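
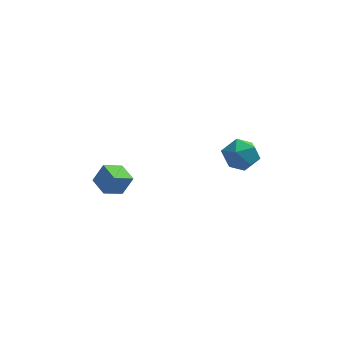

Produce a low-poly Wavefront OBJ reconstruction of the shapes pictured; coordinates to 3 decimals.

v -3.88 2.04 -2.262
v -3.304 2.175 -1.116
v -4.553 3.095 -2.049
v -3.977 3.231 -0.903
v -2.943 2.749 -2.817
v -2.367 2.885 -1.671
v -3.616 3.805 -2.604
v -3.04 3.94 -1.458
v 2.74 4.435 0.095
v 3.834 4.337 0.385
v 2.686 2.643 -0.305
v 3.78 2.545 -0.015
v 2.997 2.75 0.782
v 3.031 3.858 1.029
v 3.489 3.122 -0.949
v 3.523 4.23 -0.702
v 4.297 3.526 -0.261
v 3.993 3.296 0.809
v 2.527 3.684 -0.729
v 2.223 3.454 0.341
f 2 4 1
f 5 2 1
f 1 4 3
f 3 5 1
f 2 8 4
f 6 2 5
f 6 8 2
f 4 8 3
f 7 5 3
f 3 8 7
f 7 6 5
f 8 6 7
f 9 20 14
f 9 14 10
f 9 10 16
f 9 16 19
f 9 19 20
f 10 14 18
f 14 20 13
f 20 19 11
f 19 16 15
f 16 10 17
f 12 18 13
f 12 13 11
f 12 11 15
f 12 15 17
f 12 17 18
f 13 18 14
f 11 13 20
f 15 11 19
f 17 15 16
f 18 17 10



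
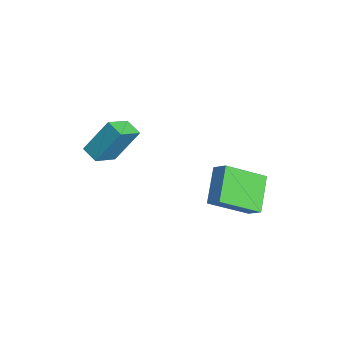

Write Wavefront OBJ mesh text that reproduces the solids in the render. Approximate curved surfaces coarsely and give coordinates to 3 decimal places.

v -4.539 -4.199 -0.679
v -4.422 -3.177 0.835
v -3.825 -3.844 -0.974
v -3.708 -2.822 0.54
v -3.832 -5.138 -0.1
v -3.715 -4.116 1.414
v -3.118 -4.783 -0.395
v -3.001 -3.761 1.119
v -0.733 -0.566 0.216
v -0.164 -0.233 0.686
v -0.863 1.157 -0.849
v -0.293 1.49 -0.379
v 0.513 -1.15 -0.881
v 1.083 -0.817 -0.411
v 0.384 0.573 -1.946
v 0.953 0.906 -1.476
f 2 4 1
f 5 2 1
f 1 4 3
f 3 5 1
f 2 8 4
f 6 2 5
f 6 8 2
f 4 8 3
f 7 5 3
f 3 8 7
f 7 6 5
f 8 6 7
f 10 12 9
f 13 10 9
f 9 12 11
f 11 13 9
f 10 16 12
f 14 10 13
f 14 16 10
f 12 16 11
f 15 13 11
f 11 16 15
f 15 14 13
f 16 14 15



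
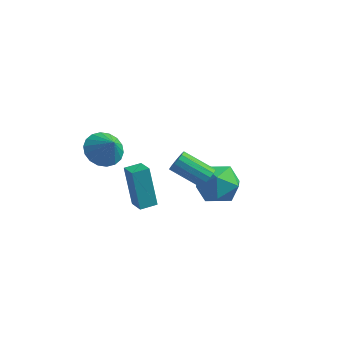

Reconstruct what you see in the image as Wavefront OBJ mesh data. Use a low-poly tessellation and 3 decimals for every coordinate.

v -2.984 -0.555 -2
v -3.56 -0.21 0.042
v -3.691 -0.009 -2.292
v -4.268 0.336 -0.25
v -2.472 0.124 -1.97
v -3.049 0.469 0.072
v -3.18 0.67 -2.262
v -3.756 1.015 -0.22
v -0.638 3.797 -1.344
v 0.132 3.085 -1.924
v -2.052 3.255 -2.556
v -1.282 2.543 -3.136
v -1.625 2.271 -2.02
v -0.752 2.606 -1.271
v -1.168 3.734 -3.209
v -0.295 4.069 -2.46
v -0.195 3.046 -3.076
v -0.478 2.142 -2.342
v -1.442 4.198 -2.138
v -1.725 3.294 -1.404
v -4.275 -1.431 2.324
v -3.582 -0.892 1.987
v -3.565 -1.749 3.276
v -3.794 -0.628 2.234
v -4.101 -0.523 2.498
v -4.443 -0.598 2.727
v -4.751 -0.838 2.877
v -4.965 -1.195 2.917
v -5.043 -1.599 2.84
v -4.968 -1.97 2.66
v -4.756 -2.233 2.414
v -4.449 -2.338 2.15
v -4.107 -2.263 1.92
v -3.799 -2.023 1.771
v -3.585 -1.666 1.731
v -3.508 -1.262 1.808
v 1.128 -2.149 2.953
v 1.364 -2.465 3.336
v -0.051 -2.607 4.09
v -0.288 -2.291 3.707
v 1.389 -2.199 3.434
v -0.026 -2.341 4.188
v 1.344 -1.919 3.403
v -0.071 -2.062 4.157
v 1.242 -1.701 3.252
v -0.174 -1.844 4.006
v 1.108 -1.603 3.02
v -0.307 -1.746 3.774
v 0.98 -1.651 2.77
v -0.435 -1.794 3.525
v 0.891 -1.833 2.57
v -0.524 -1.975 3.324
v 0.866 -2.099 2.472
v -0.549 -2.241 3.226
v 0.911 -2.378 2.503
v -0.504 -2.521 3.257
v 1.014 -2.596 2.654
v -0.402 -2.739 3.408
v 1.147 -2.694 2.886
v -0.268 -2.837 3.64
v 1.275 -2.646 3.135
v -0.14 -2.789 3.89
f 2 4 1
f 5 2 1
f 1 4 3
f 3 5 1
f 2 8 4
f 6 2 5
f 6 8 2
f 4 8 3
f 7 5 3
f 3 8 7
f 7 6 5
f 8 6 7
f 9 20 14
f 9 14 10
f 9 10 16
f 9 16 19
f 9 19 20
f 10 14 18
f 14 20 13
f 20 19 11
f 19 16 15
f 16 10 17
f 12 18 13
f 12 13 11
f 12 11 15
f 12 15 17
f 12 17 18
f 13 18 14
f 11 13 20
f 15 11 19
f 17 15 16
f 18 17 10
f 22 21 24
f 22 24 23
f 24 21 25
f 24 25 23
f 25 21 26
f 25 26 23
f 26 21 27
f 26 27 23
f 27 21 28
f 27 28 23
f 28 21 29
f 28 29 23
f 29 21 30
f 29 30 23
f 30 21 31
f 30 31 23
f 31 21 32
f 31 32 23
f 32 21 33
f 32 33 23
f 33 21 34
f 33 34 23
f 34 21 35
f 34 35 23
f 35 21 36
f 35 36 23
f 36 21 22
f 36 22 23
f 38 37 41
f 38 41 39
f 39 41 42
f 39 42 40
f 41 37 43
f 41 43 42
f 42 43 44
f 42 44 40
f 43 37 45
f 43 45 44
f 44 45 46
f 44 46 40
f 45 37 47
f 45 47 46
f 46 47 48
f 46 48 40
f 47 37 49
f 47 49 48
f 48 49 50
f 48 50 40
f 49 37 51
f 49 51 50
f 50 51 52
f 50 52 40
f 51 37 53
f 51 53 52
f 52 53 54
f 52 54 40
f 53 37 55
f 53 55 54
f 54 55 56
f 54 56 40
f 55 37 57
f 55 57 56
f 56 57 58
f 56 58 40
f 57 37 59
f 57 59 58
f 58 59 60
f 58 60 40
f 59 37 61
f 59 61 60
f 60 61 62
f 60 62 40
f 61 37 38
f 61 38 62
f 62 38 39
f 62 39 40



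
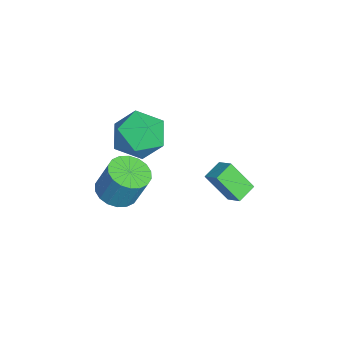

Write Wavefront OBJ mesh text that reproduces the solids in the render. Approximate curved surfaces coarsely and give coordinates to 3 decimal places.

v -0.544 -3.296 3.824
v 0.141 -2.658 3.199
v 0.899 -4.142 4.541
v 1.584 -3.504 3.916
v 0.998 -3.042 4.758
v 0.106 -2.519 4.315
v 0.934 -4.281 3.425
v 0.042 -3.758 2.982
v 1.054 -3.267 2.953
v 1.093 -2.501 3.776
v -0.053 -4.299 3.964
v -0.014 -3.533 4.787
v 1.216 -4.215 1.205
v 2.005 -4.504 1.182
v 2.232 -3.995 2.531
v 1.444 -3.705 2.555
v 2.039 -4.158 1.045
v 2.266 -3.649 2.395
v 1.911 -3.823 0.941
v 2.138 -3.313 2.29
v 1.645 -3.565 0.888
v 1.872 -3.056 2.237
v 1.294 -3.436 0.899
v 1.521 -2.927 2.248
v 0.928 -3.462 0.97
v 1.155 -2.953 2.319
v 0.619 -3.636 1.088
v 0.846 -3.127 2.437
v 0.428 -3.925 1.229
v 0.655 -3.416 2.578
v 0.394 -4.271 1.365
v 0.621 -3.762 2.715
v 0.522 -4.607 1.47
v 0.749 -4.097 2.819
v 0.788 -4.864 1.523
v 1.015 -4.355 2.872
v 1.139 -4.993 1.512
v 1.366 -4.484 2.861
v 1.505 -4.967 1.441
v 1.732 -4.458 2.79
v 1.814 -4.793 1.323
v 2.041 -4.284 2.672
v -0.877 -0.129 -1.356
v -1.138 -1.015 -0.199
v -1.525 0.417 -1.083
v -1.786 -0.469 0.073
v -0.314 0.309 -0.893
v -0.575 -0.577 0.263
v -0.962 0.855 -0.621
v -1.223 -0.031 0.536
f 1 12 6
f 1 6 2
f 1 2 8
f 1 8 11
f 1 11 12
f 2 6 10
f 6 12 5
f 12 11 3
f 11 8 7
f 8 2 9
f 4 10 5
f 4 5 3
f 4 3 7
f 4 7 9
f 4 9 10
f 5 10 6
f 3 5 12
f 7 3 11
f 9 7 8
f 10 9 2
f 14 13 17
f 14 17 15
f 15 17 18
f 15 18 16
f 17 13 19
f 17 19 18
f 18 19 20
f 18 20 16
f 19 13 21
f 19 21 20
f 20 21 22
f 20 22 16
f 21 13 23
f 21 23 22
f 22 23 24
f 22 24 16
f 23 13 25
f 23 25 24
f 24 25 26
f 24 26 16
f 25 13 27
f 25 27 26
f 26 27 28
f 26 28 16
f 27 13 29
f 27 29 28
f 28 29 30
f 28 30 16
f 29 13 31
f 29 31 30
f 30 31 32
f 30 32 16
f 31 13 33
f 31 33 32
f 32 33 34
f 32 34 16
f 33 13 35
f 33 35 34
f 34 35 36
f 34 36 16
f 35 13 37
f 35 37 36
f 36 37 38
f 36 38 16
f 37 13 39
f 37 39 38
f 38 39 40
f 38 40 16
f 39 13 41
f 39 41 40
f 40 41 42
f 40 42 16
f 41 13 14
f 41 14 42
f 42 14 15
f 42 15 16
f 44 46 43
f 47 44 43
f 43 46 45
f 45 47 43
f 44 50 46
f 48 44 47
f 48 50 44
f 46 50 45
f 49 47 45
f 45 50 49
f 49 48 47
f 50 48 49



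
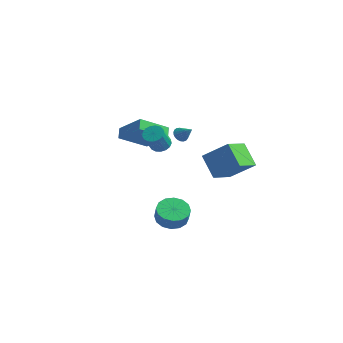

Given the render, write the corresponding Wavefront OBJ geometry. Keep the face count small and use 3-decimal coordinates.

v 2.194 0.258 1.404
v 3.626 0.824 2.664
v 2.206 1.904 0.651
v 3.638 2.47 1.912
v 3.402 -0.27 0.268
v 4.834 0.296 1.529
v 3.414 1.376 -0.484
v 4.846 1.942 0.776
v 0.404 -0.311 -4.317
v 1.216 0.313 -4.428
v 1.547 0.056 -3.454
v 0.736 -0.569 -3.343
v 0.834 0.62 -4.217
v 1.165 0.362 -3.243
v 0.337 0.676 -4.033
v 0.668 0.419 -3.059
v -0.142 0.469 -3.925
v 0.189 0.211 -2.951
v -0.475 0.052 -3.922
v -0.144 -0.206 -2.948
v -0.572 -0.462 -4.025
v -0.24 -0.72 -3.051
v -0.407 -0.936 -4.206
v -0.076 -1.193 -3.232
v -0.025 -1.242 -4.417
v 0.306 -1.5 -3.443
v 0.472 -1.299 -4.601
v 0.803 -1.556 -3.627
v 0.951 -1.091 -4.709
v 1.282 -1.349 -3.735
v 1.284 -0.674 -4.712
v 1.615 -0.932 -3.738
v 1.38 -0.16 -4.609
v 1.712 -0.418 -3.635
v -1.049 0.537 1.139
v -0.37 0.551 1.097
v -0.273 -0.284 2.399
v -0.951 -0.297 2.441
v -0.443 0.816 1.272
v -0.345 -0.019 2.574
v -0.654 1.016 1.416
v -0.556 0.182 2.719
v -0.956 1.108 1.497
v -0.858 0.273 2.8
v -1.279 1.068 1.496
v -1.181 0.233 2.799
v -1.549 0.907 1.413
v -1.452 0.072 2.716
v -1.705 0.661 1.267
v -1.607 -0.173 2.57
v -1.71 0.387 1.092
v -1.613 -0.448 2.394
v -1.564 0.147 0.927
v -1.467 -0.687 2.23
v -1.3 -0.003 0.811
v -1.202 -0.838 2.114
v -0.978 -0.03 0.77
v -0.881 -0.864 2.073
v -0.673 0.074 0.813
v -0.575 -0.761 2.116
v -0.453 0.283 0.931
v -0.356 -0.552 2.234
v -4.737 1.14 0.013
v -3.089 1.105 1.423
v -5.118 1.718 0.472
v -3.469 1.683 1.882
v -3.751 2.677 -1.102
v -2.102 2.642 0.308
v -4.131 3.255 -0.643
v -2.483 3.22 0.767
v 0.579 0.363 2.584
v 0.832 0.003 2.288
v 1.401 0.337 3.316
v 0.91 0.192 2.207
v 0.931 0.411 2.191
v 0.891 0.622 2.243
v 0.798 0.787 2.354
v 0.666 0.88 2.505
v 0.52 0.882 2.67
v 0.384 0.796 2.82
v 0.281 0.634 2.929
v 0.23 0.425 2.979
v 0.24 0.206 2.96
v 0.308 0.014 2.877
v 0.423 -0.118 2.743
v 0.565 -0.167 2.582
v 0.71 -0.124 2.421
f 2 4 1
f 5 2 1
f 1 4 3
f 3 5 1
f 2 8 4
f 6 2 5
f 6 8 2
f 4 8 3
f 7 5 3
f 3 8 7
f 7 6 5
f 8 6 7
f 10 9 13
f 10 13 11
f 11 13 14
f 11 14 12
f 13 9 15
f 13 15 14
f 14 15 16
f 14 16 12
f 15 9 17
f 15 17 16
f 16 17 18
f 16 18 12
f 17 9 19
f 17 19 18
f 18 19 20
f 18 20 12
f 19 9 21
f 19 21 20
f 20 21 22
f 20 22 12
f 21 9 23
f 21 23 22
f 22 23 24
f 22 24 12
f 23 9 25
f 23 25 24
f 24 25 26
f 24 26 12
f 25 9 27
f 25 27 26
f 26 27 28
f 26 28 12
f 27 9 29
f 27 29 28
f 28 29 30
f 28 30 12
f 29 9 31
f 29 31 30
f 30 31 32
f 30 32 12
f 31 9 33
f 31 33 32
f 32 33 34
f 32 34 12
f 33 9 10
f 33 10 34
f 34 10 11
f 34 11 12
f 36 35 39
f 36 39 37
f 37 39 40
f 37 40 38
f 39 35 41
f 39 41 40
f 40 41 42
f 40 42 38
f 41 35 43
f 41 43 42
f 42 43 44
f 42 44 38
f 43 35 45
f 43 45 44
f 44 45 46
f 44 46 38
f 45 35 47
f 45 47 46
f 46 47 48
f 46 48 38
f 47 35 49
f 47 49 48
f 48 49 50
f 48 50 38
f 49 35 51
f 49 51 50
f 50 51 52
f 50 52 38
f 51 35 53
f 51 53 52
f 52 53 54
f 52 54 38
f 53 35 55
f 53 55 54
f 54 55 56
f 54 56 38
f 55 35 57
f 55 57 56
f 56 57 58
f 56 58 38
f 57 35 59
f 57 59 58
f 58 59 60
f 58 60 38
f 59 35 61
f 59 61 60
f 60 61 62
f 60 62 38
f 61 35 36
f 61 36 62
f 62 36 37
f 62 37 38
f 64 66 63
f 67 64 63
f 63 66 65
f 65 67 63
f 64 70 66
f 68 64 67
f 68 70 64
f 66 70 65
f 69 67 65
f 65 70 69
f 69 68 67
f 70 68 69
f 72 71 74
f 72 74 73
f 74 71 75
f 74 75 73
f 75 71 76
f 75 76 73
f 76 71 77
f 76 77 73
f 77 71 78
f 77 78 73
f 78 71 79
f 78 79 73
f 79 71 80
f 79 80 73
f 80 71 81
f 80 81 73
f 81 71 82
f 81 82 73
f 82 71 83
f 82 83 73
f 83 71 84
f 83 84 73
f 84 71 85
f 84 85 73
f 85 71 86
f 85 86 73
f 86 71 87
f 86 87 73
f 87 71 72
f 87 72 73



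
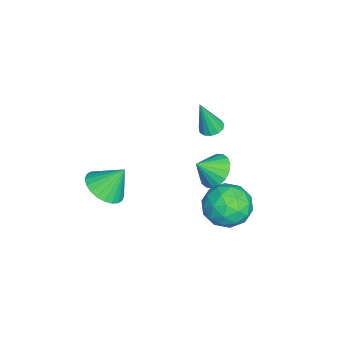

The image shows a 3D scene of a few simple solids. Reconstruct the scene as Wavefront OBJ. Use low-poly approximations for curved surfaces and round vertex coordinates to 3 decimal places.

v 2 2.779 0.851
v 2.79 2.254 0.084
v 2.27 1.306 2.136
v 3.06 0.781 1.369
v 3.353 1.826 1.926
v 3.186 2.736 1.132
v 1.874 0.824 1.088
v 1.707 1.734 0.294
v 2.712 1.046 0.231
v 3.626 1.665 0.749
v 1.434 1.895 1.471
v 2.348 2.514 1.989
v 2.371 2.646 0.354
v 2.689 0.914 1.866
v 2.861 1.528 2.193
v 3.325 1.22 1.742
v 2.604 2.929 0.97
v 3.069 2.621 0.52
v 3.399 2.369 1.603
v 1.991 0.939 1.7
v 2.456 0.631 1.25
v 1.735 2.34 0.478
v 2.199 2.032 0.027
v 1.661 1.191 0.617
v 2.79 1.627 -0.01
v 2.949 0.761 0.745
v 2.252 0.786 0.58
v 2.153 1.321 0.113
v 3.327 1.991 0.294
v 3.486 1.126 1.05
v 3.658 1.74 1.377
v 3.56 2.275 0.91
v 3.281 1.281 0.381
v 1.574 2.434 1.17
v 1.733 1.569 1.926
v 1.5 1.285 1.31
v 1.402 1.82 0.843
v 2.111 2.799 1.475
v 2.27 1.933 2.23
v 2.907 2.239 2.107
v 2.808 2.774 1.64
v 1.779 2.279 1.839
v -1.534 0.633 2.839
v -1.006 0.364 2.695
v -1.306 0.107 4.661
v -0.929 0.689 2.78
v -1.045 0.996 2.883
v -1.316 1.187 2.972
v -1.656 1.203 3.019
v -1.957 1.038 3.009
v -2.124 0.745 2.945
v -2.104 0.416 2.847
v -1.902 0.156 2.747
v -1.584 0.048 2.676
v -1.25 0.126 2.657
v 2.28 -3.732 1.52
v 3.203 -3.26 1.299
v 2.12 -2.828 2.78
v 2.938 -3.019 1.092
v 2.572 -2.887 0.951
v 2.163 -2.883 0.896
v 1.771 -3.009 0.936
v 1.456 -3.245 1.065
v 1.267 -3.555 1.263
v 1.233 -3.892 1.5
v 1.358 -4.204 1.74
v 1.623 -4.445 1.947
v 1.988 -4.577 2.088
v 2.398 -4.581 2.143
v 2.79 -4.455 2.103
v 3.105 -4.22 1.974
v 3.294 -3.91 1.776
v 3.328 -3.573 1.539
v -3.031 0.68 -1.877
v -2.224 1.271 -1.675
v -2.609 -0.18 -1.043
v -2.531 1.413 -1.373
v -2.938 1.41 -1.171
v -3.362 1.263 -1.108
v -3.721 1 -1.198
v -3.944 0.674 -1.422
v -3.985 0.349 -1.736
v -3.837 0.089 -2.079
v -3.53 -0.053 -2.381
v -3.124 -0.05 -2.583
v -2.699 0.098 -2.646
v -2.34 0.361 -2.556
v -2.118 0.687 -2.332
v -2.076 1.012 -2.017
f 1 38 17
f 38 12 41
f 17 41 6
f 38 41 17
f 1 17 13
f 17 6 18
f 13 18 2
f 17 18 13
f 1 13 22
f 13 2 23
f 22 23 8
f 13 23 22
f 1 22 34
f 22 8 37
f 34 37 11
f 22 37 34
f 1 34 38
f 34 11 42
f 38 42 12
f 34 42 38
f 2 18 29
f 18 6 32
f 29 32 10
f 18 32 29
f 6 41 19
f 41 12 40
f 19 40 5
f 41 40 19
f 12 42 39
f 42 11 35
f 39 35 3
f 42 35 39
f 11 37 36
f 37 8 24
f 36 24 7
f 37 24 36
f 8 23 28
f 23 2 25
f 28 25 9
f 23 25 28
f 4 30 16
f 30 10 31
f 16 31 5
f 30 31 16
f 4 16 14
f 16 5 15
f 14 15 3
f 16 15 14
f 4 14 21
f 14 3 20
f 21 20 7
f 14 20 21
f 4 21 26
f 21 7 27
f 26 27 9
f 21 27 26
f 4 26 30
f 26 9 33
f 30 33 10
f 26 33 30
f 5 31 19
f 31 10 32
f 19 32 6
f 31 32 19
f 3 15 39
f 15 5 40
f 39 40 12
f 15 40 39
f 7 20 36
f 20 3 35
f 36 35 11
f 20 35 36
f 9 27 28
f 27 7 24
f 28 24 8
f 27 24 28
f 10 33 29
f 33 9 25
f 29 25 2
f 33 25 29
f 44 43 46
f 44 46 45
f 46 43 47
f 46 47 45
f 47 43 48
f 47 48 45
f 48 43 49
f 48 49 45
f 49 43 50
f 49 50 45
f 50 43 51
f 50 51 45
f 51 43 52
f 51 52 45
f 52 43 53
f 52 53 45
f 53 43 54
f 53 54 45
f 54 43 55
f 54 55 45
f 55 43 44
f 55 44 45
f 57 56 59
f 57 59 58
f 59 56 60
f 59 60 58
f 60 56 61
f 60 61 58
f 61 56 62
f 61 62 58
f 62 56 63
f 62 63 58
f 63 56 64
f 63 64 58
f 64 56 65
f 64 65 58
f 65 56 66
f 65 66 58
f 66 56 67
f 66 67 58
f 67 56 68
f 67 68 58
f 68 56 69
f 68 69 58
f 69 56 70
f 69 70 58
f 70 56 71
f 70 71 58
f 71 56 72
f 71 72 58
f 72 56 73
f 72 73 58
f 73 56 57
f 73 57 58
f 75 74 77
f 75 77 76
f 77 74 78
f 77 78 76
f 78 74 79
f 78 79 76
f 79 74 80
f 79 80 76
f 80 74 81
f 80 81 76
f 81 74 82
f 81 82 76
f 82 74 83
f 82 83 76
f 83 74 84
f 83 84 76
f 84 74 85
f 84 85 76
f 85 74 86
f 85 86 76
f 86 74 87
f 86 87 76
f 87 74 88
f 87 88 76
f 88 74 89
f 88 89 76
f 89 74 75
f 89 75 76



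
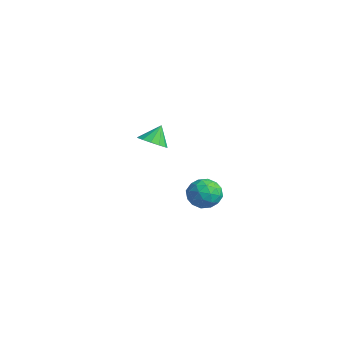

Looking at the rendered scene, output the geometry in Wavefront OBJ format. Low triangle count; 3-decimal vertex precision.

v -3.119 3.376 -0.901
v -2.67 4.021 -1.227
v -3.321 4.024 0.101
v -3.124 4.09 -1.363
v -3.576 3.932 -1.353
v -3.883 3.598 -1.199
v -3.947 3.194 -0.951
v -3.748 2.847 -0.687
v -3.349 2.669 -0.491
v -2.877 2.715 -0.425
v -2.482 2.971 -0.51
v -2.288 3.356 -0.72
v -2.359 3.747 -0.987
v 2.656 3.294 -1.334
v 3.323 3.292 -2.005
v 3.497 2.328 -0.495
v 4.164 2.326 -1.166
v 4.013 3.105 -0.651
v 3.494 3.702 -1.169
v 3.326 1.918 -1.331
v 2.807 2.515 -1.849
v 3.738 2.441 -2.003
v 4.162 3.175 -1.583
v 2.658 2.445 -0.917
v 3.082 3.179 -0.497
v 2.916 3.378 -1.743
v 3.904 2.242 -0.757
v 3.815 2.7 -0.454
v 4.208 2.699 -0.848
v 3.016 3.619 -1.252
v 3.408 3.618 -1.646
v 3.814 3.508 -0.85
v 3.412 2.002 -0.854
v 3.804 2.001 -1.248
v 2.612 2.921 -1.652
v 3.005 2.92 -2.046
v 3.006 2.112 -1.65
v 3.552 2.877 -2.136
v 4.046 2.309 -1.643
v 3.553 2.069 -1.74
v 3.248 2.42 -2.045
v 3.801 3.308 -1.889
v 4.295 2.74 -1.396
v 4.207 3.198 -1.093
v 3.901 3.549 -1.398
v 4.045 2.808 -1.888
v 2.525 2.88 -1.104
v 3.019 2.312 -0.611
v 2.919 2.071 -1.102
v 2.613 2.422 -1.407
v 2.774 3.311 -0.857
v 3.268 2.743 -0.364
v 3.572 3.2 -0.455
v 3.267 3.551 -0.76
v 2.775 2.812 -0.612
f 2 1 4
f 2 4 3
f 4 1 5
f 4 5 3
f 5 1 6
f 5 6 3
f 6 1 7
f 6 7 3
f 7 1 8
f 7 8 3
f 8 1 9
f 8 9 3
f 9 1 10
f 9 10 3
f 10 1 11
f 10 11 3
f 11 1 12
f 11 12 3
f 12 1 13
f 12 13 3
f 13 1 2
f 13 2 3
f 14 51 30
f 51 25 54
f 30 54 19
f 51 54 30
f 14 30 26
f 30 19 31
f 26 31 15
f 30 31 26
f 14 26 35
f 26 15 36
f 35 36 21
f 26 36 35
f 14 35 47
f 35 21 50
f 47 50 24
f 35 50 47
f 14 47 51
f 47 24 55
f 51 55 25
f 47 55 51
f 15 31 42
f 31 19 45
f 42 45 23
f 31 45 42
f 19 54 32
f 54 25 53
f 32 53 18
f 54 53 32
f 25 55 52
f 55 24 48
f 52 48 16
f 55 48 52
f 24 50 49
f 50 21 37
f 49 37 20
f 50 37 49
f 21 36 41
f 36 15 38
f 41 38 22
f 36 38 41
f 17 43 29
f 43 23 44
f 29 44 18
f 43 44 29
f 17 29 27
f 29 18 28
f 27 28 16
f 29 28 27
f 17 27 34
f 27 16 33
f 34 33 20
f 27 33 34
f 17 34 39
f 34 20 40
f 39 40 22
f 34 40 39
f 17 39 43
f 39 22 46
f 43 46 23
f 39 46 43
f 18 44 32
f 44 23 45
f 32 45 19
f 44 45 32
f 16 28 52
f 28 18 53
f 52 53 25
f 28 53 52
f 20 33 49
f 33 16 48
f 49 48 24
f 33 48 49
f 22 40 41
f 40 20 37
f 41 37 21
f 40 37 41
f 23 46 42
f 46 22 38
f 42 38 15
f 46 38 42



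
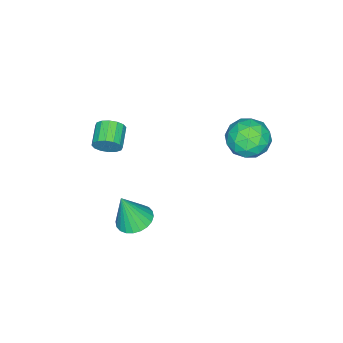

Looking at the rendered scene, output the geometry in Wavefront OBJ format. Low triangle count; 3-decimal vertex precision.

v 0.994 -2.73 2.132
v 1.344 -3.005 2.748
v 0.257 -3.504 3.144
v -0.094 -3.23 2.528
v 1.218 -2.648 2.854
v 0.131 -3.147 3.249
v 1.032 -2.312 2.766
v -0.055 -2.811 3.161
v 0.836 -2.089 2.508
v -0.251 -2.588 2.904
v 0.682 -2.038 2.15
v -0.405 -2.537 2.545
v 0.611 -2.172 1.787
v -0.476 -2.671 2.182
v 0.643 -2.456 1.516
v -0.444 -2.955 1.912
v 0.769 -2.813 1.411
v -0.318 -3.312 1.806
v 0.955 -3.149 1.499
v -0.132 -3.648 1.894
v 1.151 -3.372 1.756
v 0.064 -3.871 2.152
v 1.305 -3.423 2.115
v 0.218 -3.922 2.51
v 1.376 -3.289 2.478
v 0.289 -3.788 2.873
v 1.304 -1.015 -2.722
v 2.164 -0.529 -2.784
v 1.716 -1.505 -0.818
v 1.928 -0.249 -2.661
v 1.597 -0.086 -2.547
v 1.221 -0.064 -2.46
v 0.858 -0.187 -2.413
v 0.563 -0.436 -2.413
v 0.38 -0.773 -2.46
v 0.338 -1.147 -2.547
v 0.443 -1.5 -2.661
v 0.679 -1.78 -2.784
v 1.01 -1.944 -2.898
v 1.386 -1.966 -2.985
v 1.749 -1.843 -3.032
v 2.044 -1.594 -3.032
v 2.227 -1.257 -2.985
v 2.269 -0.883 -2.898
v -2.836 3.58 3.993
v -1.849 3.983 3.445
v -3.071 2.257 2.595
v -2.084 2.66 2.047
v -1.995 2.082 3.093
v -1.849 2.9 3.957
v -3.071 3.34 2.083
v -2.925 4.158 2.947
v -1.994 3.835 2.264
v -1.329 3.057 2.889
v -3.591 3.183 3.151
v -2.926 2.405 3.776
v -2.321 3.898 3.842
v -2.599 2.342 2.198
v -2.546 2.002 2.813
v -1.966 2.239 2.491
v -2.322 3.261 4.143
v -1.742 3.498 3.821
v -1.828 2.38 3.614
v -3.178 2.742 2.219
v -2.598 2.979 1.897
v -2.954 4.001 3.549
v -2.374 4.238 3.227
v -3.092 3.86 2.426
v -1.827 4.048 2.826
v -1.965 3.27 2.004
v -2.545 3.67 2.025
v -2.459 4.151 2.533
v -1.436 3.591 3.193
v -1.575 2.813 2.371
v -1.522 2.473 2.986
v -1.436 2.954 3.494
v -1.522 3.504 2.499
v -3.345 3.427 3.669
v -3.484 2.649 2.847
v -3.484 3.286 2.546
v -3.398 3.767 3.054
v -2.955 2.97 4.036
v -3.093 2.192 3.214
v -2.461 2.089 3.507
v -2.375 2.57 4.015
v -3.398 2.736 3.541
f 2 1 5
f 2 5 3
f 3 5 6
f 3 6 4
f 5 1 7
f 5 7 6
f 6 7 8
f 6 8 4
f 7 1 9
f 7 9 8
f 8 9 10
f 8 10 4
f 9 1 11
f 9 11 10
f 10 11 12
f 10 12 4
f 11 1 13
f 11 13 12
f 12 13 14
f 12 14 4
f 13 1 15
f 13 15 14
f 14 15 16
f 14 16 4
f 15 1 17
f 15 17 16
f 16 17 18
f 16 18 4
f 17 1 19
f 17 19 18
f 18 19 20
f 18 20 4
f 19 1 21
f 19 21 20
f 20 21 22
f 20 22 4
f 21 1 23
f 21 23 22
f 22 23 24
f 22 24 4
f 23 1 25
f 23 25 24
f 24 25 26
f 24 26 4
f 25 1 2
f 25 2 26
f 26 2 3
f 26 3 4
f 28 27 30
f 28 30 29
f 30 27 31
f 30 31 29
f 31 27 32
f 31 32 29
f 32 27 33
f 32 33 29
f 33 27 34
f 33 34 29
f 34 27 35
f 34 35 29
f 35 27 36
f 35 36 29
f 36 27 37
f 36 37 29
f 37 27 38
f 37 38 29
f 38 27 39
f 38 39 29
f 39 27 40
f 39 40 29
f 40 27 41
f 40 41 29
f 41 27 42
f 41 42 29
f 42 27 43
f 42 43 29
f 43 27 44
f 43 44 29
f 44 27 28
f 44 28 29
f 45 82 61
f 82 56 85
f 61 85 50
f 82 85 61
f 45 61 57
f 61 50 62
f 57 62 46
f 61 62 57
f 45 57 66
f 57 46 67
f 66 67 52
f 57 67 66
f 45 66 78
f 66 52 81
f 78 81 55
f 66 81 78
f 45 78 82
f 78 55 86
f 82 86 56
f 78 86 82
f 46 62 73
f 62 50 76
f 73 76 54
f 62 76 73
f 50 85 63
f 85 56 84
f 63 84 49
f 85 84 63
f 56 86 83
f 86 55 79
f 83 79 47
f 86 79 83
f 55 81 80
f 81 52 68
f 80 68 51
f 81 68 80
f 52 67 72
f 67 46 69
f 72 69 53
f 67 69 72
f 48 74 60
f 74 54 75
f 60 75 49
f 74 75 60
f 48 60 58
f 60 49 59
f 58 59 47
f 60 59 58
f 48 58 65
f 58 47 64
f 65 64 51
f 58 64 65
f 48 65 70
f 65 51 71
f 70 71 53
f 65 71 70
f 48 70 74
f 70 53 77
f 74 77 54
f 70 77 74
f 49 75 63
f 75 54 76
f 63 76 50
f 75 76 63
f 47 59 83
f 59 49 84
f 83 84 56
f 59 84 83
f 51 64 80
f 64 47 79
f 80 79 55
f 64 79 80
f 53 71 72
f 71 51 68
f 72 68 52
f 71 68 72
f 54 77 73
f 77 53 69
f 73 69 46
f 77 69 73



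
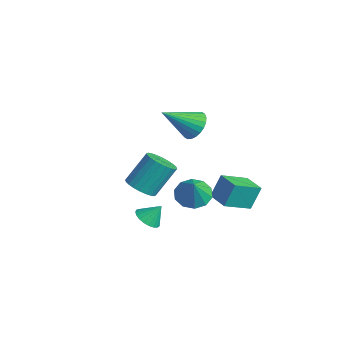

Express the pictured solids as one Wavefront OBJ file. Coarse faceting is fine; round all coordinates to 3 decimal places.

v -1.913 3.373 1.91
v -1.244 3.631 2.436
v -2.247 1.747 3.13
v -1.512 3.796 2.582
v -1.842 3.896 2.626
v -2.182 3.917 2.56
v -2.482 3.855 2.396
v -2.695 3.719 2.158
v -2.789 3.531 1.881
v -2.749 3.319 1.609
v -2.583 3.115 1.383
v -2.314 2.95 1.237
v -1.985 2.849 1.193
v -1.644 2.829 1.259
v -1.345 2.891 1.423
v -1.132 3.026 1.662
v -1.038 3.214 1.938
v -1.077 3.427 2.21
v 0.942 2.683 -1.2
v 0.891 3.277 0.033
v 0.891 4.168 -1.918
v 0.84 4.762 -0.684
v 2.18 2.738 -1.176
v 2.129 3.332 0.058
v 2.129 4.223 -1.893
v 2.078 4.817 -0.66
v 1.614 1.386 -0.211
v 2.194 2.089 -0.338
v 2.306 1.034 0.991
v 1.755 2.277 -0.03
v 1.262 2.125 0.209
v 0.904 1.691 0.288
v 0.817 1.14 0.176
v 1.035 0.683 -0.083
v 1.474 0.495 -0.391
v 1.967 0.647 -0.63
v 2.325 1.081 -0.709
v 2.412 1.632 -0.597
v 2.734 -1.58 -0.216
v 3.237 -2.037 -0.046
v 2.986 -1 0.596
v 3.379 -1.853 -0.221
v 3.409 -1.622 -0.396
v 3.323 -1.384 -0.539
v 3.135 -1.18 -0.627
v 2.878 -1.045 -0.644
v 2.595 -1.003 -0.586
v 2.337 -1.06 -0.465
v 2.148 -1.208 -0.301
v 2.059 -1.42 -0.122
v 2.088 -1.66 0.041
v 2.228 -1.886 0.159
v 2.456 -2.059 0.212
v 2.732 -2.15 0.191
v 3.008 -2.142 0.1
v 3.635 -2.378 2.701
v 4.048 -2.922 3.117
v 4.039 -1.846 4.535
v 3.625 -1.302 4.119
v 4.279 -2.754 2.991
v 4.269 -1.677 4.409
v 4.411 -2.529 2.821
v 4.402 -1.452 4.238
v 4.426 -2.28 2.632
v 4.416 -1.204 4.05
v 4.32 -2.047 2.454
v 4.31 -0.97 3.872
v 4.109 -1.864 2.314
v 4.1 -0.787 3.731
v 3.827 -1.759 2.232
v 3.817 -0.683 3.65
v 3.515 -1.749 2.222
v 3.505 -0.672 3.64
v 3.221 -1.834 2.285
v 3.212 -0.758 3.703
v 2.991 -2.003 2.411
v 2.981 -0.926 3.829
v 2.858 -2.228 2.582
v 2.849 -1.151 3.999
v 2.844 -2.476 2.77
v 2.834 -1.4 4.188
v 2.95 -2.71 2.948
v 2.94 -1.633 4.366
v 3.16 -2.893 3.089
v 3.151 -1.816 4.506
v 3.443 -2.997 3.17
v 3.433 -1.921 4.588
v 3.755 -3.008 3.18
v 3.745 -1.931 4.598
f 2 1 4
f 2 4 3
f 4 1 5
f 4 5 3
f 5 1 6
f 5 6 3
f 6 1 7
f 6 7 3
f 7 1 8
f 7 8 3
f 8 1 9
f 8 9 3
f 9 1 10
f 9 10 3
f 10 1 11
f 10 11 3
f 11 1 12
f 11 12 3
f 12 1 13
f 12 13 3
f 13 1 14
f 13 14 3
f 14 1 15
f 14 15 3
f 15 1 16
f 15 16 3
f 16 1 17
f 16 17 3
f 17 1 18
f 17 18 3
f 18 1 2
f 18 2 3
f 20 22 19
f 23 20 19
f 19 22 21
f 21 23 19
f 20 26 22
f 24 20 23
f 24 26 20
f 22 26 21
f 25 23 21
f 21 26 25
f 25 24 23
f 26 24 25
f 28 27 30
f 28 30 29
f 30 27 31
f 30 31 29
f 31 27 32
f 31 32 29
f 32 27 33
f 32 33 29
f 33 27 34
f 33 34 29
f 34 27 35
f 34 35 29
f 35 27 36
f 35 36 29
f 36 27 37
f 36 37 29
f 37 27 38
f 37 38 29
f 38 27 28
f 38 28 29
f 40 39 42
f 40 42 41
f 42 39 43
f 42 43 41
f 43 39 44
f 43 44 41
f 44 39 45
f 44 45 41
f 45 39 46
f 45 46 41
f 46 39 47
f 46 47 41
f 47 39 48
f 47 48 41
f 48 39 49
f 48 49 41
f 49 39 50
f 49 50 41
f 50 39 51
f 50 51 41
f 51 39 52
f 51 52 41
f 52 39 53
f 52 53 41
f 53 39 54
f 53 54 41
f 54 39 55
f 54 55 41
f 55 39 40
f 55 40 41
f 57 56 60
f 57 60 58
f 58 60 61
f 58 61 59
f 60 56 62
f 60 62 61
f 61 62 63
f 61 63 59
f 62 56 64
f 62 64 63
f 63 64 65
f 63 65 59
f 64 56 66
f 64 66 65
f 65 66 67
f 65 67 59
f 66 56 68
f 66 68 67
f 67 68 69
f 67 69 59
f 68 56 70
f 68 70 69
f 69 70 71
f 69 71 59
f 70 56 72
f 70 72 71
f 71 72 73
f 71 73 59
f 72 56 74
f 72 74 73
f 73 74 75
f 73 75 59
f 74 56 76
f 74 76 75
f 75 76 77
f 75 77 59
f 76 56 78
f 76 78 77
f 77 78 79
f 77 79 59
f 78 56 80
f 78 80 79
f 79 80 81
f 79 81 59
f 80 56 82
f 80 82 81
f 81 82 83
f 81 83 59
f 82 56 84
f 82 84 83
f 83 84 85
f 83 85 59
f 84 56 86
f 84 86 85
f 85 86 87
f 85 87 59
f 86 56 88
f 86 88 87
f 87 88 89
f 87 89 59
f 88 56 57
f 88 57 89
f 89 57 58
f 89 58 59



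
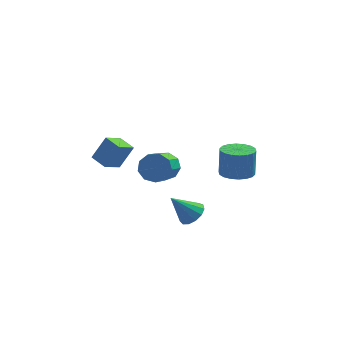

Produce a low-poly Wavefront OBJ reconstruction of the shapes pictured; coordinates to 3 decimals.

v -0.835 -0.614 -1.911
v -0.231 -1.126 -2.399
v -0.761 -2.878 -1.216
v -1.365 -2.366 -0.729
v 0.059 -0.871 -1.893
v -0.472 -2.624 -0.71
v -0.07 -0.497 -1.395
v -0.601 -2.249 -0.212
v -0.557 -0.177 -1.139
v -1.087 -1.929 0.044
v -1.173 -0.061 -1.244
v -1.704 -1.814 -0.062
v -1.631 -0.204 -1.662
v -2.162 -1.957 -0.479
v -1.717 -0.539 -2.196
v -2.247 -2.291 -1.013
v -1.389 -0.908 -2.597
v -1.92 -2.661 -1.414
v -0.802 -1.14 -2.677
v -1.333 -2.893 -1.495
v 3.24 1.345 -4.04
v 4.005 1.983 -4.206
v 4.066 2.353 -2.506
v 3.3 1.715 -2.34
v 3.643 2.247 -4.25
v 3.704 2.616 -2.551
v 3.202 2.332 -4.253
v 3.263 2.701 -2.553
v 2.768 2.222 -4.213
v 2.829 2.591 -2.514
v 2.428 1.938 -4.139
v 2.488 2.307 -2.44
v 2.248 1.537 -4.046
v 2.309 1.906 -2.346
v 2.265 1.097 -3.951
v 2.325 1.466 -2.252
v 2.474 0.707 -3.874
v 2.535 1.077 -2.174
v 2.836 0.444 -3.829
v 2.897 0.813 -2.13
v 3.277 0.359 -3.827
v 3.338 0.728 -2.127
v 3.711 0.469 -3.866
v 3.772 0.838 -2.167
v 4.052 0.753 -3.94
v 4.112 1.122 -2.241
v 4.231 1.154 -4.034
v 4.292 1.523 -2.334
v 4.215 1.594 -4.128
v 4.275 1.963 -2.429
v -3.896 -0.442 -1.254
v -4.668 -1.293 -0.585
v -3.13 -0.11 0.052
v -3.903 -0.961 0.721
v -3.197 -1.239 -1.461
v -3.97 -2.09 -0.792
v -2.432 -0.907 -0.155
v -3.204 -1.758 0.514
v 0.552 -3.698 -3.462
v 1.183 -3.874 -2.954
v -0.572 -3.782 -2.098
v 1.144 -3.408 -2.957
v 0.916 -3.034 -3.121
v 0.573 -2.871 -3.394
v 0.223 -2.97 -3.688
v -0.022 -3.3 -3.911
v -0.086 -3.756 -3.991
v 0.054 -4.194 -3.903
v 0.351 -4.474 -3.676
v 0.712 -4.508 -3.381
v 1.023 -4.284 -3.111
f 2 1 5
f 2 5 3
f 3 5 6
f 3 6 4
f 5 1 7
f 5 7 6
f 6 7 8
f 6 8 4
f 7 1 9
f 7 9 8
f 8 9 10
f 8 10 4
f 9 1 11
f 9 11 10
f 10 11 12
f 10 12 4
f 11 1 13
f 11 13 12
f 12 13 14
f 12 14 4
f 13 1 15
f 13 15 14
f 14 15 16
f 14 16 4
f 15 1 17
f 15 17 16
f 16 17 18
f 16 18 4
f 17 1 19
f 17 19 18
f 18 19 20
f 18 20 4
f 19 1 2
f 19 2 20
f 20 2 3
f 20 3 4
f 22 21 25
f 22 25 23
f 23 25 26
f 23 26 24
f 25 21 27
f 25 27 26
f 26 27 28
f 26 28 24
f 27 21 29
f 27 29 28
f 28 29 30
f 28 30 24
f 29 21 31
f 29 31 30
f 30 31 32
f 30 32 24
f 31 21 33
f 31 33 32
f 32 33 34
f 32 34 24
f 33 21 35
f 33 35 34
f 34 35 36
f 34 36 24
f 35 21 37
f 35 37 36
f 36 37 38
f 36 38 24
f 37 21 39
f 37 39 38
f 38 39 40
f 38 40 24
f 39 21 41
f 39 41 40
f 40 41 42
f 40 42 24
f 41 21 43
f 41 43 42
f 42 43 44
f 42 44 24
f 43 21 45
f 43 45 44
f 44 45 46
f 44 46 24
f 45 21 47
f 45 47 46
f 46 47 48
f 46 48 24
f 47 21 49
f 47 49 48
f 48 49 50
f 48 50 24
f 49 21 22
f 49 22 50
f 50 22 23
f 50 23 24
f 52 54 51
f 55 52 51
f 51 54 53
f 53 55 51
f 52 58 54
f 56 52 55
f 56 58 52
f 54 58 53
f 57 55 53
f 53 58 57
f 57 56 55
f 58 56 57
f 60 59 62
f 60 62 61
f 62 59 63
f 62 63 61
f 63 59 64
f 63 64 61
f 64 59 65
f 64 65 61
f 65 59 66
f 65 66 61
f 66 59 67
f 66 67 61
f 67 59 68
f 67 68 61
f 68 59 69
f 68 69 61
f 69 59 70
f 69 70 61
f 70 59 71
f 70 71 61
f 71 59 60
f 71 60 61



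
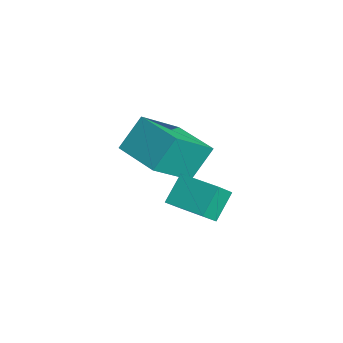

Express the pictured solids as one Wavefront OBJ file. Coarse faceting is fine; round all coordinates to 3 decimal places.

v -2.276 0.721 1.47
v -2.606 1.592 2.696
v -3.032 2.225 0.198
v -3.362 3.096 1.424
v -0.558 1.504 1.376
v -0.888 2.375 2.602
v -1.314 3.008 0.104
v -1.644 3.879 1.33
v 0.571 2.105 0.197
v 0.021 2.779 1.108
v 1.87 3.034 0.293
v 1.32 3.708 1.205
v 0.92 1.552 0.815
v 0.37 2.226 1.727
v 2.219 2.481 0.912
v 1.669 3.155 1.823
f 2 4 1
f 5 2 1
f 1 4 3
f 3 5 1
f 2 8 4
f 6 2 5
f 6 8 2
f 4 8 3
f 7 5 3
f 3 8 7
f 7 6 5
f 8 6 7
f 10 12 9
f 13 10 9
f 9 12 11
f 11 13 9
f 10 16 12
f 14 10 13
f 14 16 10
f 12 16 11
f 15 13 11
f 11 16 15
f 15 14 13
f 16 14 15



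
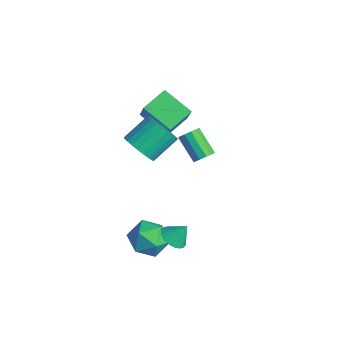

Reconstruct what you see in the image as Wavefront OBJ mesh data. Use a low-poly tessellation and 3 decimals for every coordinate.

v 3.078 -2.846 -1.986
v 3.842 -2.914 -2.214
v 3.422 -2.234 -1.014
v 3.761 -2.647 -2.353
v 3.575 -2.41 -2.437
v 3.314 -2.24 -2.452
v 3.017 -2.162 -2.396
v 2.73 -2.188 -2.278
v 2.495 -2.314 -2.115
v 2.349 -2.521 -1.933
v 2.314 -2.778 -1.759
v 2.395 -3.045 -1.62
v 2.581 -3.282 -1.536
v 2.842 -3.453 -1.521
v 3.139 -3.531 -1.577
v 3.426 -3.505 -1.695
v 3.661 -3.378 -1.858
v 3.807 -3.171 -2.04
v 0.391 -3.288 -3.563
v 1.026 -2.373 -3.017
v 1.974 -4.507 -3.363
v 2.609 -3.592 -2.817
v 1.647 -4.114 -2.233
v 0.669 -3.361 -2.356
v 2.331 -3.519 -4.024
v 1.353 -2.766 -4.147
v 2.225 -2.516 -3.302
v 1.803 -2.884 -2.194
v 1.197 -3.996 -4.186
v 0.775 -4.364 -3.078
v -1.134 -2.523 1.861
v -0.109 -2.299 1.648
v -0.222 -0.773 2.705
v -1.246 -0.997 2.919
v -0.303 -2.099 1.337
v -0.416 -0.572 2.394
v -0.623 -1.962 1.106
v -0.736 -0.436 2.164
v -1.021 -1.912 0.991
v -1.134 -0.385 2.048
v -1.436 -1.954 1.007
v -1.549 -0.428 2.065
v -1.805 -2.083 1.154
v -1.918 -0.557 2.211
v -2.072 -2.279 1.409
v -2.185 -0.753 2.466
v -2.196 -2.512 1.732
v -2.308 -0.986 2.789
v -2.158 -2.747 2.075
v -2.271 -1.221 3.132
v -1.964 -2.948 2.386
v -2.077 -1.421 3.443
v -1.644 -3.084 2.616
v -1.757 -1.558 3.674
v -1.246 -3.135 2.732
v -1.359 -1.608 3.789
v -0.831 -3.092 2.715
v -0.944 -1.566 3.773
v -0.462 -2.963 2.569
v -0.575 -1.437 3.626
v -0.195 -2.767 2.314
v -0.308 -1.241 3.371
v -0.072 -2.534 1.991
v -0.184 -1.008 3.048
v -3.171 2.729 -3.057
v -2.805 3.011 -2.572
v -4.223 2.834 -1.398
v -4.589 2.551 -1.883
v -3.007 3.312 -2.772
v -4.426 3.135 -1.597
v -3.273 3.391 -3.08
v -4.691 3.213 -1.905
v -3.499 3.216 -3.38
v -4.917 3.039 -2.205
v -3.6 2.855 -3.556
v -5.018 2.678 -2.382
v -3.537 2.446 -3.542
v -4.955 2.269 -2.368
v -3.334 2.145 -3.343
v -4.753 1.968 -2.168
v -3.069 2.067 -3.035
v -4.487 1.889 -1.86
v -2.843 2.241 -2.735
v -4.261 2.064 -1.56
v -2.742 2.602 -2.558
v -4.16 2.425 -1.384
v -3.146 0.287 0.045
v -4.757 -0.455 0.99
v -3.479 1.793 0.66
v -5.09 1.05 1.605
v -1.93 -0.15 1.775
v -3.541 -0.893 2.72
v -2.263 1.355 2.39
v -3.874 0.613 3.335
f 2 1 4
f 2 4 3
f 4 1 5
f 4 5 3
f 5 1 6
f 5 6 3
f 6 1 7
f 6 7 3
f 7 1 8
f 7 8 3
f 8 1 9
f 8 9 3
f 9 1 10
f 9 10 3
f 10 1 11
f 10 11 3
f 11 1 12
f 11 12 3
f 12 1 13
f 12 13 3
f 13 1 14
f 13 14 3
f 14 1 15
f 14 15 3
f 15 1 16
f 15 16 3
f 16 1 17
f 16 17 3
f 17 1 18
f 17 18 3
f 18 1 2
f 18 2 3
f 19 30 24
f 19 24 20
f 19 20 26
f 19 26 29
f 19 29 30
f 20 24 28
f 24 30 23
f 30 29 21
f 29 26 25
f 26 20 27
f 22 28 23
f 22 23 21
f 22 21 25
f 22 25 27
f 22 27 28
f 23 28 24
f 21 23 30
f 25 21 29
f 27 25 26
f 28 27 20
f 32 31 35
f 32 35 33
f 33 35 36
f 33 36 34
f 35 31 37
f 35 37 36
f 36 37 38
f 36 38 34
f 37 31 39
f 37 39 38
f 38 39 40
f 38 40 34
f 39 31 41
f 39 41 40
f 40 41 42
f 40 42 34
f 41 31 43
f 41 43 42
f 42 43 44
f 42 44 34
f 43 31 45
f 43 45 44
f 44 45 46
f 44 46 34
f 45 31 47
f 45 47 46
f 46 47 48
f 46 48 34
f 47 31 49
f 47 49 48
f 48 49 50
f 48 50 34
f 49 31 51
f 49 51 50
f 50 51 52
f 50 52 34
f 51 31 53
f 51 53 52
f 52 53 54
f 52 54 34
f 53 31 55
f 53 55 54
f 54 55 56
f 54 56 34
f 55 31 57
f 55 57 56
f 56 57 58
f 56 58 34
f 57 31 59
f 57 59 58
f 58 59 60
f 58 60 34
f 59 31 61
f 59 61 60
f 60 61 62
f 60 62 34
f 61 31 63
f 61 63 62
f 62 63 64
f 62 64 34
f 63 31 32
f 63 32 64
f 64 32 33
f 64 33 34
f 66 65 69
f 66 69 67
f 67 69 70
f 67 70 68
f 69 65 71
f 69 71 70
f 70 71 72
f 70 72 68
f 71 65 73
f 71 73 72
f 72 73 74
f 72 74 68
f 73 65 75
f 73 75 74
f 74 75 76
f 74 76 68
f 75 65 77
f 75 77 76
f 76 77 78
f 76 78 68
f 77 65 79
f 77 79 78
f 78 79 80
f 78 80 68
f 79 65 81
f 79 81 80
f 80 81 82
f 80 82 68
f 81 65 83
f 81 83 82
f 82 83 84
f 82 84 68
f 83 65 85
f 83 85 84
f 84 85 86
f 84 86 68
f 85 65 66
f 85 66 86
f 86 66 67
f 86 67 68
f 88 90 87
f 91 88 87
f 87 90 89
f 89 91 87
f 88 94 90
f 92 88 91
f 92 94 88
f 90 94 89
f 93 91 89
f 89 94 93
f 93 92 91
f 94 92 93



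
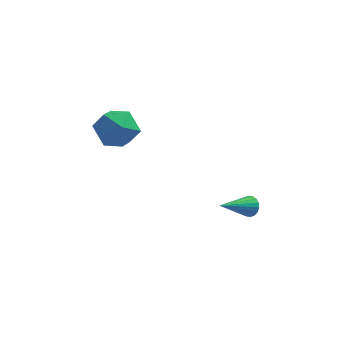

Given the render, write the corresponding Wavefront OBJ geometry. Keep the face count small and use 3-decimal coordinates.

v 3.046 -0.992 -3.451
v 3.449 -1.111 -3.066
v 1.794 -2.188 -2.509
v 3.332 -0.91 -2.965
v 3.159 -0.725 -2.96
v 2.963 -0.593 -3.053
v 2.784 -0.54 -3.224
v 2.656 -0.576 -3.44
v 2.606 -0.695 -3.658
v 2.642 -0.873 -3.836
v 2.759 -1.075 -3.936
v 2.932 -1.26 -3.941
v 3.128 -1.392 -3.849
v 3.307 -1.445 -3.678
v 3.435 -1.408 -3.461
v 3.486 -1.289 -3.243
v -2.276 -1.199 2.742
v -1.712 -1.71 1.87
v -3.888 -1.39 1.81
v -3.324 -1.901 0.938
v -3.432 -2.443 1.954
v -2.436 -2.325 2.53
v -3.164 -0.775 1.15
v -2.168 -0.657 1.726
v -2.261 -1.447 0.887
v -2.426 -2.478 1.384
v -3.174 -0.622 2.296
v -3.339 -1.653 2.793
f 2 1 4
f 2 4 3
f 4 1 5
f 4 5 3
f 5 1 6
f 5 6 3
f 6 1 7
f 6 7 3
f 7 1 8
f 7 8 3
f 8 1 9
f 8 9 3
f 9 1 10
f 9 10 3
f 10 1 11
f 10 11 3
f 11 1 12
f 11 12 3
f 12 1 13
f 12 13 3
f 13 1 14
f 13 14 3
f 14 1 15
f 14 15 3
f 15 1 16
f 15 16 3
f 16 1 2
f 16 2 3
f 17 28 22
f 17 22 18
f 17 18 24
f 17 24 27
f 17 27 28
f 18 22 26
f 22 28 21
f 28 27 19
f 27 24 23
f 24 18 25
f 20 26 21
f 20 21 19
f 20 19 23
f 20 23 25
f 20 25 26
f 21 26 22
f 19 21 28
f 23 19 27
f 25 23 24
f 26 25 18



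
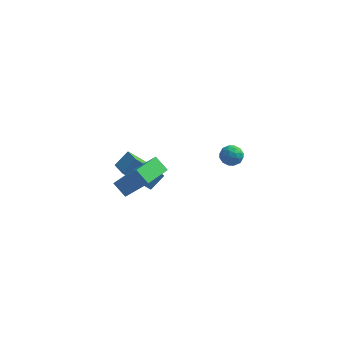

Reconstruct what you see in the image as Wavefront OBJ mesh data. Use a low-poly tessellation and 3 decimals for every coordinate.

v 1.431 -1.822 2.956
v 1.924 -1.927 3.352
v 1.776 -2.573 2.328
v 2.269 -2.678 2.724
v 1.673 -2.83 2.907
v 1.46 -2.366 3.295
v 2.24 -2.134 2.385
v 2.027 -1.67 2.773
v 2.424 -2.12 3
v 2.074 -2.55 3.322
v 1.626 -1.95 2.358
v 1.276 -2.38 2.68
v 1.648 -1.809 3.209
v 2.052 -2.691 2.471
v 1.702 -2.781 2.578
v 1.992 -2.843 2.811
v 1.375 -2.066 3.175
v 1.665 -2.128 3.408
v 1.517 -2.659 3.146
v 2.035 -2.372 2.272
v 2.325 -2.434 2.505
v 1.708 -1.657 2.869
v 1.998 -1.719 3.102
v 2.183 -1.841 2.534
v 2.231 -1.984 3.235
v 2.434 -2.425 2.866
v 2.417 -2.106 2.667
v 2.292 -1.833 2.895
v 2.025 -2.236 3.424
v 2.228 -2.678 3.055
v 1.877 -2.767 3.162
v 1.752 -2.494 3.39
v 2.319 -2.35 3.217
v 1.472 -1.822 2.625
v 1.675 -2.264 2.256
v 1.948 -2.006 2.29
v 1.823 -1.733 2.518
v 1.266 -2.075 2.814
v 1.469 -2.516 2.445
v 1.408 -2.667 2.785
v 1.283 -2.394 3.013
v 1.381 -2.15 2.463
v -4.648 1.72 -3.314
v -4.06 2.344 -2.578
v -5.323 2.745 -3.643
v -4.735 3.368 -2.907
v -3.225 2.172 -4.833
v -2.637 2.795 -4.097
v -3.9 3.196 -5.162
v -3.312 3.82 -4.426
v -3.31 -3.115 -0.637
v -3.995 -2.756 -0.02
v -2.691 -1.469 -0.908
v -3.376 -1.109 -0.291
v -2.084 -3.331 0.851
v -2.769 -2.971 1.468
v -1.465 -1.684 0.58
v -2.15 -1.325 1.197
f 1 38 17
f 38 12 41
f 17 41 6
f 38 41 17
f 1 17 13
f 17 6 18
f 13 18 2
f 17 18 13
f 1 13 22
f 13 2 23
f 22 23 8
f 13 23 22
f 1 22 34
f 22 8 37
f 34 37 11
f 22 37 34
f 1 34 38
f 34 11 42
f 38 42 12
f 34 42 38
f 2 18 29
f 18 6 32
f 29 32 10
f 18 32 29
f 6 41 19
f 41 12 40
f 19 40 5
f 41 40 19
f 12 42 39
f 42 11 35
f 39 35 3
f 42 35 39
f 11 37 36
f 37 8 24
f 36 24 7
f 37 24 36
f 8 23 28
f 23 2 25
f 28 25 9
f 23 25 28
f 4 30 16
f 30 10 31
f 16 31 5
f 30 31 16
f 4 16 14
f 16 5 15
f 14 15 3
f 16 15 14
f 4 14 21
f 14 3 20
f 21 20 7
f 14 20 21
f 4 21 26
f 21 7 27
f 26 27 9
f 21 27 26
f 4 26 30
f 26 9 33
f 30 33 10
f 26 33 30
f 5 31 19
f 31 10 32
f 19 32 6
f 31 32 19
f 3 15 39
f 15 5 40
f 39 40 12
f 15 40 39
f 7 20 36
f 20 3 35
f 36 35 11
f 20 35 36
f 9 27 28
f 27 7 24
f 28 24 8
f 27 24 28
f 10 33 29
f 33 9 25
f 29 25 2
f 33 25 29
f 44 46 43
f 47 44 43
f 43 46 45
f 45 47 43
f 44 50 46
f 48 44 47
f 48 50 44
f 46 50 45
f 49 47 45
f 45 50 49
f 49 48 47
f 50 48 49
f 52 54 51
f 55 52 51
f 51 54 53
f 53 55 51
f 52 58 54
f 56 52 55
f 56 58 52
f 54 58 53
f 57 55 53
f 53 58 57
f 57 56 55
f 58 56 57



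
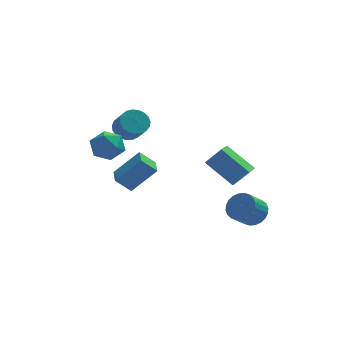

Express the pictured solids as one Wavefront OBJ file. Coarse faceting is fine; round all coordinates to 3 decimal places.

v 3.927 -3.157 -1.665
v 4.619 -3.181 -1.03
v 3.766 -3.747 -0.12
v 3.073 -3.723 -0.755
v 4.472 -2.851 -0.963
v 3.618 -3.417 -0.053
v 4.242 -2.569 -1.003
v 3.388 -3.135 -0.093
v 3.964 -2.375 -1.144
v 3.11 -2.941 -0.234
v 3.68 -2.301 -1.364
v 2.826 -2.867 -0.454
v 3.434 -2.357 -1.63
v 2.58 -2.923 -0.72
v 3.263 -2.535 -1.901
v 2.409 -3.101 -0.992
v 3.193 -2.808 -2.137
v 2.339 -3.374 -1.227
v 3.234 -3.133 -2.3
v 2.381 -3.699 -1.39
v 3.382 -3.463 -2.367
v 2.528 -4.029 -1.457
v 3.612 -3.745 -2.327
v 2.758 -4.311 -1.417
v 3.89 -3.939 -2.186
v 3.036 -4.505 -1.276
v 4.174 -4.013 -1.966
v 3.32 -4.579 -1.056
v 4.42 -3.957 -1.7
v 3.566 -4.523 -0.79
v 4.591 -3.779 -1.428
v 3.737 -4.345 -0.519
v 4.661 -3.506 -1.193
v 3.807 -4.072 -0.283
v -2.383 0.2 -1.472
v -3.278 0.277 -0.602
v -2.325 1.447 -1.524
v -3.22 1.525 -0.655
v -0.92 0.195 0.035
v -1.815 0.273 0.904
v -0.862 1.443 -0.018
v -1.757 1.52 0.852
v -3.705 1.437 2.743
v -2.963 1.494 1.928
v -4.277 -0.134 2.112
v -3.535 -0.077 1.297
v -3.2 -0.228 2.338
v -2.847 0.742 2.728
v -4.393 0.618 1.312
v -4.04 1.588 1.702
v -3.388 0.988 1.043
v -2.651 0.465 1.677
v -4.589 0.895 2.363
v -3.852 0.372 2.997
v -2.275 2.931 2.072
v -1.697 2.539 1.505
v -1.347 1.557 2.541
v -1.925 1.949 3.108
v -1.48 2.794 1.673
v -1.13 1.811 2.709
v -1.401 3.072 1.91
v -1.051 2.089 2.946
v -1.473 3.326 2.176
v -1.123 2.343 3.211
v -1.683 3.512 2.423
v -1.334 2.529 3.459
v -1.996 3.597 2.61
v -1.646 2.615 3.645
v -2.357 3.567 2.703
v -2.008 2.585 3.739
v -2.704 3.428 2.688
v -2.354 2.445 3.724
v -2.977 3.202 2.566
v -2.627 2.22 3.602
v -3.128 2.93 2.359
v -2.778 1.947 3.395
v -3.132 2.658 2.102
v -2.782 1.675 3.138
v -2.987 2.433 1.84
v -2.638 1.45 2.876
v -2.72 2.294 1.618
v -2.37 1.312 2.654
v -2.375 2.266 1.475
v -2.025 1.283 2.51
v -2.013 2.352 1.435
v -1.663 1.37 2.47
v 2.517 -4.467 1.404
v 1.178 -3.424 2.658
v 3.038 -3.295 0.985
v 1.699 -2.251 2.238
v 3.381 -4.509 2.362
v 2.042 -3.465 3.615
v 3.902 -3.336 1.942
v 2.563 -2.293 3.196
f 2 1 5
f 2 5 3
f 3 5 6
f 3 6 4
f 5 1 7
f 5 7 6
f 6 7 8
f 6 8 4
f 7 1 9
f 7 9 8
f 8 9 10
f 8 10 4
f 9 1 11
f 9 11 10
f 10 11 12
f 10 12 4
f 11 1 13
f 11 13 12
f 12 13 14
f 12 14 4
f 13 1 15
f 13 15 14
f 14 15 16
f 14 16 4
f 15 1 17
f 15 17 16
f 16 17 18
f 16 18 4
f 17 1 19
f 17 19 18
f 18 19 20
f 18 20 4
f 19 1 21
f 19 21 20
f 20 21 22
f 20 22 4
f 21 1 23
f 21 23 22
f 22 23 24
f 22 24 4
f 23 1 25
f 23 25 24
f 24 25 26
f 24 26 4
f 25 1 27
f 25 27 26
f 26 27 28
f 26 28 4
f 27 1 29
f 27 29 28
f 28 29 30
f 28 30 4
f 29 1 31
f 29 31 30
f 30 31 32
f 30 32 4
f 31 1 33
f 31 33 32
f 32 33 34
f 32 34 4
f 33 1 2
f 33 2 34
f 34 2 3
f 34 3 4
f 36 38 35
f 39 36 35
f 35 38 37
f 37 39 35
f 36 42 38
f 40 36 39
f 40 42 36
f 38 42 37
f 41 39 37
f 37 42 41
f 41 40 39
f 42 40 41
f 43 54 48
f 43 48 44
f 43 44 50
f 43 50 53
f 43 53 54
f 44 48 52
f 48 54 47
f 54 53 45
f 53 50 49
f 50 44 51
f 46 52 47
f 46 47 45
f 46 45 49
f 46 49 51
f 46 51 52
f 47 52 48
f 45 47 54
f 49 45 53
f 51 49 50
f 52 51 44
f 56 55 59
f 56 59 57
f 57 59 60
f 57 60 58
f 59 55 61
f 59 61 60
f 60 61 62
f 60 62 58
f 61 55 63
f 61 63 62
f 62 63 64
f 62 64 58
f 63 55 65
f 63 65 64
f 64 65 66
f 64 66 58
f 65 55 67
f 65 67 66
f 66 67 68
f 66 68 58
f 67 55 69
f 67 69 68
f 68 69 70
f 68 70 58
f 69 55 71
f 69 71 70
f 70 71 72
f 70 72 58
f 71 55 73
f 71 73 72
f 72 73 74
f 72 74 58
f 73 55 75
f 73 75 74
f 74 75 76
f 74 76 58
f 75 55 77
f 75 77 76
f 76 77 78
f 76 78 58
f 77 55 79
f 77 79 78
f 78 79 80
f 78 80 58
f 79 55 81
f 79 81 80
f 80 81 82
f 80 82 58
f 81 55 83
f 81 83 82
f 82 83 84
f 82 84 58
f 83 55 85
f 83 85 84
f 84 85 86
f 84 86 58
f 85 55 56
f 85 56 86
f 86 56 57
f 86 57 58
f 88 90 87
f 91 88 87
f 87 90 89
f 89 91 87
f 88 94 90
f 92 88 91
f 92 94 88
f 90 94 89
f 93 91 89
f 89 94 93
f 93 92 91
f 94 92 93



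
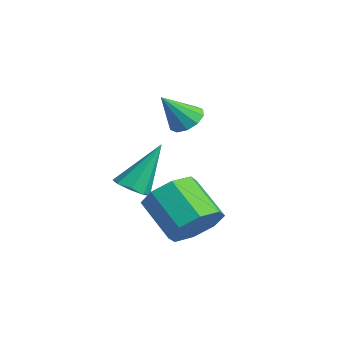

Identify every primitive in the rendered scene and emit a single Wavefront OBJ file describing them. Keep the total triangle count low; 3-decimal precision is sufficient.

v -2.927 3.834 -0.14
v -2.42 4.227 0.165
v -2.913 2.886 1.06
v -2.809 4.384 0.293
v -3.243 4.331 0.256
v -3.556 4.088 0.067
v -3.629 3.748 -0.2
v -3.433 3.441 -0.445
v -3.044 3.284 -0.574
v -2.61 3.337 -0.536
v -2.297 3.58 -0.348
v -2.224 3.92 -0.08
v 0.108 2.833 -3.673
v 0.538 3.43 -2.897
v -0.877 3.064 -1.83
v -1.308 2.467 -2.607
v 0.052 3.864 -3.393
v -1.363 3.498 -2.326
v -0.401 3.694 -4.053
v -1.817 3.328 -2.986
v -0.557 3.02 -4.491
v -1.972 2.653 -3.424
v -0.323 2.236 -4.45
v -1.738 1.87 -3.383
v 0.163 1.802 -3.954
v -1.252 1.436 -2.887
v 0.617 1.972 -3.294
v -0.799 1.606 -2.227
v 0.772 2.647 -2.856
v -0.643 2.28 -1.789
v -3.527 2.042 -3.31
v -3.158 2.571 -3.63
v -3.633 3.218 -1.49
v -3.702 2.623 -3.696
v -4.144 2.335 -3.536
v -4.224 1.875 -3.243
v -3.895 1.513 -2.99
v -3.351 1.46 -2.924
v -2.909 1.748 -3.084
v -2.829 2.208 -3.377
f 2 1 4
f 2 4 3
f 4 1 5
f 4 5 3
f 5 1 6
f 5 6 3
f 6 1 7
f 6 7 3
f 7 1 8
f 7 8 3
f 8 1 9
f 8 9 3
f 9 1 10
f 9 10 3
f 10 1 11
f 10 11 3
f 11 1 12
f 11 12 3
f 12 1 2
f 12 2 3
f 14 13 17
f 14 17 15
f 15 17 18
f 15 18 16
f 17 13 19
f 17 19 18
f 18 19 20
f 18 20 16
f 19 13 21
f 19 21 20
f 20 21 22
f 20 22 16
f 21 13 23
f 21 23 22
f 22 23 24
f 22 24 16
f 23 13 25
f 23 25 24
f 24 25 26
f 24 26 16
f 25 13 27
f 25 27 26
f 26 27 28
f 26 28 16
f 27 13 29
f 27 29 28
f 28 29 30
f 28 30 16
f 29 13 14
f 29 14 30
f 30 14 15
f 30 15 16
f 32 31 34
f 32 34 33
f 34 31 35
f 34 35 33
f 35 31 36
f 35 36 33
f 36 31 37
f 36 37 33
f 37 31 38
f 37 38 33
f 38 31 39
f 38 39 33
f 39 31 40
f 39 40 33
f 40 31 32
f 40 32 33



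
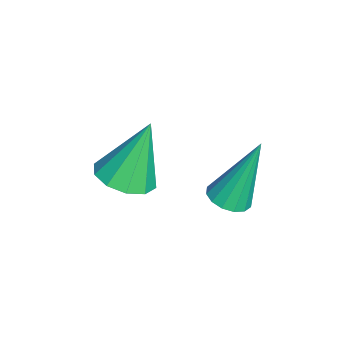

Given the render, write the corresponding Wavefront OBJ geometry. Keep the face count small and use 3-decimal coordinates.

v -1.261 -2.649 3.049
v -0.687 -2.95 3.285
v -1.599 -2.151 4.511
v -0.589 -2.551 3.171
v -0.748 -2.189 3.011
v -1.103 -2.003 2.866
v -1.519 -2.064 2.79
v -1.836 -2.348 2.814
v -1.933 -2.747 2.928
v -1.774 -3.109 3.088
v -1.419 -3.295 3.233
v -1.004 -3.234 3.308
v -1.215 -0.542 2.567
v -0.733 -0.413 2.587
v -1.445 0.062 4.193
v -0.854 -0.204 2.492
v -1.072 -0.087 2.418
v -1.329 -0.091 2.383
v -1.555 -0.216 2.398
v -1.69 -0.428 2.458
v -1.698 -0.671 2.547
v -1.577 -0.88 2.641
v -1.358 -0.997 2.716
v -1.102 -0.993 2.75
v -0.876 -0.868 2.736
v -0.741 -0.655 2.676
f 2 1 4
f 2 4 3
f 4 1 5
f 4 5 3
f 5 1 6
f 5 6 3
f 6 1 7
f 6 7 3
f 7 1 8
f 7 8 3
f 8 1 9
f 8 9 3
f 9 1 10
f 9 10 3
f 10 1 11
f 10 11 3
f 11 1 12
f 11 12 3
f 12 1 2
f 12 2 3
f 14 13 16
f 14 16 15
f 16 13 17
f 16 17 15
f 17 13 18
f 17 18 15
f 18 13 19
f 18 19 15
f 19 13 20
f 19 20 15
f 20 13 21
f 20 21 15
f 21 13 22
f 21 22 15
f 22 13 23
f 22 23 15
f 23 13 24
f 23 24 15
f 24 13 25
f 24 25 15
f 25 13 26
f 25 26 15
f 26 13 14
f 26 14 15



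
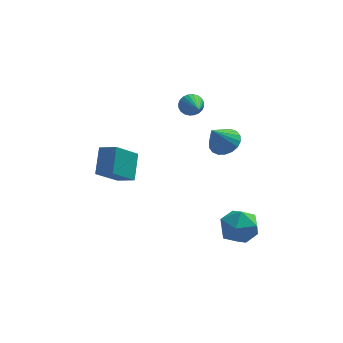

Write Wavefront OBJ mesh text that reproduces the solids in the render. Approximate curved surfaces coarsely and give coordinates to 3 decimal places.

v 2.541 -3.129 -4.495
v 3.147 -2.634 -3.505
v 3.813 -4.726 -4.475
v 4.419 -4.231 -3.485
v 3.242 -4.667 -3.351
v 2.457 -3.68 -3.363
v 4.503 -3.68 -4.617
v 3.718 -2.693 -4.629
v 4.36 -2.974 -3.58
v 3.581 -3.585 -2.798
v 3.379 -3.775 -5.182
v 2.6 -4.386 -4.4
v 0.879 0.265 3.183
v 1.245 0.603 3.716
v 1.281 -1.425 3.977
v 0.983 0.592 3.827
v 0.705 0.532 3.839
v 0.453 0.431 3.752
v 0.266 0.305 3.578
v 0.173 0.172 3.344
v 0.187 0.054 3.085
v 0.306 -0.032 2.841
v 0.512 -0.073 2.65
v 0.774 -0.063 2.539
v 1.053 -0.002 2.526
v 1.304 0.098 2.613
v 1.491 0.225 2.787
v 1.585 0.357 3.022
v 1.571 0.476 3.28
v 1.452 0.562 3.524
v 2.681 -1.815 1.645
v 3.353 -1.395 2.188
v 1.939 -2.425 3.035
v 3.052 -1.094 2.159
v 2.677 -0.935 2.029
v 2.303 -0.95 1.823
v 2.004 -1.137 1.581
v 1.839 -1.458 1.352
v 1.841 -1.849 1.181
v 2.009 -2.234 1.102
v 2.311 -2.536 1.13
v 2.685 -2.694 1.261
v 3.059 -2.679 1.467
v 3.358 -2.492 1.709
v 3.523 -2.172 1.938
v 3.521 -1.78 2.109
v -3.235 0.145 -3.12
v -4.401 -0.953 -1.701
v -3.053 1.51 -1.915
v -4.219 0.412 -0.495
v -2.261 -0.352 -2.705
v -3.427 -1.45 -1.285
v -2.079 1.013 -1.499
v -3.245 -0.085 -0.08
f 1 12 6
f 1 6 2
f 1 2 8
f 1 8 11
f 1 11 12
f 2 6 10
f 6 12 5
f 12 11 3
f 11 8 7
f 8 2 9
f 4 10 5
f 4 5 3
f 4 3 7
f 4 7 9
f 4 9 10
f 5 10 6
f 3 5 12
f 7 3 11
f 9 7 8
f 10 9 2
f 14 13 16
f 14 16 15
f 16 13 17
f 16 17 15
f 17 13 18
f 17 18 15
f 18 13 19
f 18 19 15
f 19 13 20
f 19 20 15
f 20 13 21
f 20 21 15
f 21 13 22
f 21 22 15
f 22 13 23
f 22 23 15
f 23 13 24
f 23 24 15
f 24 13 25
f 24 25 15
f 25 13 26
f 25 26 15
f 26 13 27
f 26 27 15
f 27 13 28
f 27 28 15
f 28 13 29
f 28 29 15
f 29 13 30
f 29 30 15
f 30 13 14
f 30 14 15
f 32 31 34
f 32 34 33
f 34 31 35
f 34 35 33
f 35 31 36
f 35 36 33
f 36 31 37
f 36 37 33
f 37 31 38
f 37 38 33
f 38 31 39
f 38 39 33
f 39 31 40
f 39 40 33
f 40 31 41
f 40 41 33
f 41 31 42
f 41 42 33
f 42 31 43
f 42 43 33
f 43 31 44
f 43 44 33
f 44 31 45
f 44 45 33
f 45 31 46
f 45 46 33
f 46 31 32
f 46 32 33
f 48 50 47
f 51 48 47
f 47 50 49
f 49 51 47
f 48 54 50
f 52 48 51
f 52 54 48
f 50 54 49
f 53 51 49
f 49 54 53
f 53 52 51
f 54 52 53



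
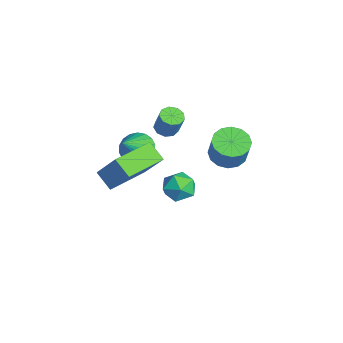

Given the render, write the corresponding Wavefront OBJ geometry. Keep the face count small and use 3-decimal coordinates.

v 3.579 -2.978 -0.857
v 2.818 -3.455 -0.172
v 2.477 -1.179 -0.829
v 1.716 -1.656 -0.144
v 4.724 -2.304 0.884
v 3.963 -2.781 1.569
v 3.622 -0.505 0.912
v 2.861 -0.982 1.597
v -0.47 -0.965 -1.497
v 0.061 -0.203 -1.444
v 0.69 -1.875 -0.043
v -0.234 -0.13 -1.162
v -0.575 -0.222 -0.947
v -0.896 -0.461 -0.841
v -1.132 -0.8 -0.865
v -1.237 -1.172 -1.013
v -1.191 -1.503 -1.258
v -1.001 -1.727 -1.55
v -0.706 -1.8 -1.831
v -0.365 -1.708 -2.046
v -0.044 -1.469 -2.152
v 0.192 -1.13 -2.128
v 0.297 -0.758 -1.98
v 0.25 -0.428 -1.735
v 0.407 1.069 -2.899
v 1.293 1.381 -2.781
v 0.887 0.119 -3.999
v 1.773 0.431 -3.881
v 1.36 -0.089 -3.206
v 1.063 0.499 -2.526
v 1.117 1.001 -4.254
v 0.82 1.589 -3.574
v 1.731 1.339 -3.618
v 1.882 0.665 -2.971
v 0.298 0.835 -3.809
v 0.449 0.161 -3.162
v -0.166 3.418 -2.351
v 0.495 2.778 -2.657
v 1.148 2.802 -1.295
v 0.486 3.442 -0.989
v 0.693 3.228 -2.759
v 1.345 3.252 -1.398
v 0.66 3.729 -2.752
v 1.313 3.753 -1.391
v 0.406 4.147 -2.638
v 1.059 4.17 -1.276
v -0.001 4.369 -2.446
v 0.651 4.393 -1.085
v -0.453 4.337 -2.229
v 0.2 4.36 -0.868
v -0.828 4.058 -2.045
v -0.175 4.082 -0.683
v -1.025 3.608 -1.942
v -0.373 3.632 -0.581
v -0.993 3.107 -1.949
v -0.34 3.131 -0.588
v -0.739 2.69 -2.064
v -0.086 2.713 -0.702
v -0.331 2.467 -2.255
v 0.321 2.491 -0.894
v 0.12 2.5 -2.472
v 0.773 2.523 -1.111
v -0.214 0.403 0.017
v 0.133 -0.109 -0.036
v 0.6 0.086 1.151
v 0.254 0.597 1.203
v 0.349 0.228 -0.176
v 0.817 0.423 1.01
v 0.302 0.647 -0.226
v 0.769 0.841 0.96
v 0.013 0.951 -0.163
v 0.481 1.146 1.024
v -0.381 0.999 -0.015
v 0.086 1.194 1.171
v -0.698 0.767 0.148
v -0.23 0.962 1.334
v -0.787 0.366 0.249
v -0.32 0.56 1.435
v -0.609 -0.019 0.242
v -0.141 0.176 1.428
v -0.245 -0.206 0.129
v 0.222 -0.011 1.316
f 2 4 1
f 5 2 1
f 1 4 3
f 3 5 1
f 2 8 4
f 6 2 5
f 6 8 2
f 4 8 3
f 7 5 3
f 3 8 7
f 7 6 5
f 8 6 7
f 10 9 12
f 10 12 11
f 12 9 13
f 12 13 11
f 13 9 14
f 13 14 11
f 14 9 15
f 14 15 11
f 15 9 16
f 15 16 11
f 16 9 17
f 16 17 11
f 17 9 18
f 17 18 11
f 18 9 19
f 18 19 11
f 19 9 20
f 19 20 11
f 20 9 21
f 20 21 11
f 21 9 22
f 21 22 11
f 22 9 23
f 22 23 11
f 23 9 24
f 23 24 11
f 24 9 10
f 24 10 11
f 25 36 30
f 25 30 26
f 25 26 32
f 25 32 35
f 25 35 36
f 26 30 34
f 30 36 29
f 36 35 27
f 35 32 31
f 32 26 33
f 28 34 29
f 28 29 27
f 28 27 31
f 28 31 33
f 28 33 34
f 29 34 30
f 27 29 36
f 31 27 35
f 33 31 32
f 34 33 26
f 38 37 41
f 38 41 39
f 39 41 42
f 39 42 40
f 41 37 43
f 41 43 42
f 42 43 44
f 42 44 40
f 43 37 45
f 43 45 44
f 44 45 46
f 44 46 40
f 45 37 47
f 45 47 46
f 46 47 48
f 46 48 40
f 47 37 49
f 47 49 48
f 48 49 50
f 48 50 40
f 49 37 51
f 49 51 50
f 50 51 52
f 50 52 40
f 51 37 53
f 51 53 52
f 52 53 54
f 52 54 40
f 53 37 55
f 53 55 54
f 54 55 56
f 54 56 40
f 55 37 57
f 55 57 56
f 56 57 58
f 56 58 40
f 57 37 59
f 57 59 58
f 58 59 60
f 58 60 40
f 59 37 61
f 59 61 60
f 60 61 62
f 60 62 40
f 61 37 38
f 61 38 62
f 62 38 39
f 62 39 40
f 64 63 67
f 64 67 65
f 65 67 68
f 65 68 66
f 67 63 69
f 67 69 68
f 68 69 70
f 68 70 66
f 69 63 71
f 69 71 70
f 70 71 72
f 70 72 66
f 71 63 73
f 71 73 72
f 72 73 74
f 72 74 66
f 73 63 75
f 73 75 74
f 74 75 76
f 74 76 66
f 75 63 77
f 75 77 76
f 76 77 78
f 76 78 66
f 77 63 79
f 77 79 78
f 78 79 80
f 78 80 66
f 79 63 81
f 79 81 80
f 80 81 82
f 80 82 66
f 81 63 64
f 81 64 82
f 82 64 65
f 82 65 66



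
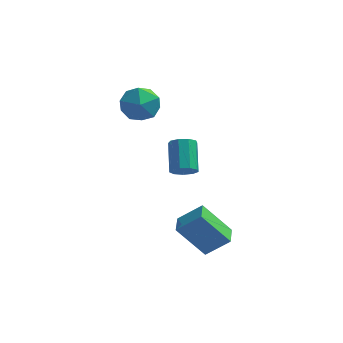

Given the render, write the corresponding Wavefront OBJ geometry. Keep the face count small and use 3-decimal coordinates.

v 1.73 -1.042 0.568
v 2.047 -0.627 0.164
v 1.727 0.636 1.208
v 1.41 0.222 1.612
v 1.61 -0.646 0.053
v 1.29 0.617 1.098
v 1.229 -0.851 0.183
v 0.909 0.413 1.228
v 1.082 -1.144 0.493
v 0.762 0.119 1.538
v 1.239 -1.39 0.838
v 0.919 -0.127 1.883
v 1.625 -1.472 1.057
v 1.305 -0.209 2.101
v 2.061 -1.353 1.046
v 1.741 -0.09 2.091
v 2.341 -1.089 0.812
v 2.021 0.174 1.856
v 2.336 -0.802 0.463
v 2.016 0.461 1.508
v 3.188 -3.458 -3.045
v 1.892 -3.579 -1.501
v 3.042 -2.409 -3.086
v 1.745 -2.53 -1.541
v 4.275 -3.27 -2.119
v 2.978 -3.391 -0.574
v 4.128 -2.221 -2.159
v 2.832 -2.342 -0.615
v -1.519 1.632 3.732
v -0.962 1.921 2.823
v -0.518 0.159 3.877
v 0.039 0.448 2.968
v 0.156 1.033 3.897
v -0.462 1.943 3.807
v -1.018 0.137 2.893
v -1.636 1.047 2.803
v -0.653 0.997 2.305
v 0.073 1.551 2.925
v -1.553 0.529 3.775
v -0.827 1.083 4.395
f 2 1 5
f 2 5 3
f 3 5 6
f 3 6 4
f 5 1 7
f 5 7 6
f 6 7 8
f 6 8 4
f 7 1 9
f 7 9 8
f 8 9 10
f 8 10 4
f 9 1 11
f 9 11 10
f 10 11 12
f 10 12 4
f 11 1 13
f 11 13 12
f 12 13 14
f 12 14 4
f 13 1 15
f 13 15 14
f 14 15 16
f 14 16 4
f 15 1 17
f 15 17 16
f 16 17 18
f 16 18 4
f 17 1 19
f 17 19 18
f 18 19 20
f 18 20 4
f 19 1 2
f 19 2 20
f 20 2 3
f 20 3 4
f 22 24 21
f 25 22 21
f 21 24 23
f 23 25 21
f 22 28 24
f 26 22 25
f 26 28 22
f 24 28 23
f 27 25 23
f 23 28 27
f 27 26 25
f 28 26 27
f 29 40 34
f 29 34 30
f 29 30 36
f 29 36 39
f 29 39 40
f 30 34 38
f 34 40 33
f 40 39 31
f 39 36 35
f 36 30 37
f 32 38 33
f 32 33 31
f 32 31 35
f 32 35 37
f 32 37 38
f 33 38 34
f 31 33 40
f 35 31 39
f 37 35 36
f 38 37 30



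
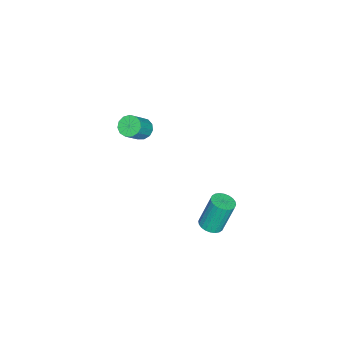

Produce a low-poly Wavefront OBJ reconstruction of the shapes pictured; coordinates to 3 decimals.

v -3.224 -3.752 -3.576
v -2.773 -3.771 -3.986
v -1.864 -4.006 -2.974
v -2.316 -3.988 -2.564
v -2.8 -3.444 -3.886
v -1.891 -3.679 -2.874
v -2.961 -3.214 -3.687
v -2.052 -3.449 -2.676
v -3.206 -3.155 -3.454
v -2.297 -3.39 -2.442
v -3.457 -3.286 -3.259
v -2.548 -3.521 -2.247
v -3.634 -3.565 -3.164
v -2.725 -3.8 -2.153
v -3.681 -3.904 -3.201
v -2.772 -4.139 -2.189
v -3.583 -4.194 -3.356
v -2.674 -4.429 -2.344
v -3.372 -4.344 -3.581
v -2.463 -4.579 -2.57
v -3.113 -4.307 -3.805
v -2.204 -4.542 -2.793
v -2.89 -4.093 -3.955
v -1.981 -4.328 -2.944
v 2.995 2.036 -2.49
v 3.291 2.528 -2.57
v 2.982 2.976 -0.97
v 2.685 2.484 -0.89
v 3.082 2.592 -2.629
v 2.773 3.04 -1.029
v 2.86 2.572 -2.666
v 2.551 3.02 -1.066
v 2.658 2.47 -2.677
v 2.349 2.918 -1.077
v 2.508 2.302 -2.659
v 2.198 2.75 -1.059
v 2.431 2.094 -2.615
v 2.122 2.542 -1.015
v 2.441 1.876 -2.552
v 2.131 2.324 -0.952
v 2.534 1.683 -2.48
v 2.225 2.131 -0.88
v 2.698 1.544 -2.41
v 2.389 1.992 -0.81
v 2.907 1.48 -2.351
v 2.598 1.928 -0.751
v 3.129 1.5 -2.314
v 2.82 1.948 -0.714
v 3.331 1.602 -2.303
v 3.022 2.05 -0.703
v 3.482 1.77 -2.321
v 3.172 2.218 -0.721
v 3.558 1.978 -2.365
v 3.249 2.426 -0.765
v 3.549 2.196 -2.428
v 3.239 2.644 -0.828
v 3.455 2.389 -2.5
v 3.146 2.837 -0.9
f 2 1 5
f 2 5 3
f 3 5 6
f 3 6 4
f 5 1 7
f 5 7 6
f 6 7 8
f 6 8 4
f 7 1 9
f 7 9 8
f 8 9 10
f 8 10 4
f 9 1 11
f 9 11 10
f 10 11 12
f 10 12 4
f 11 1 13
f 11 13 12
f 12 13 14
f 12 14 4
f 13 1 15
f 13 15 14
f 14 15 16
f 14 16 4
f 15 1 17
f 15 17 16
f 16 17 18
f 16 18 4
f 17 1 19
f 17 19 18
f 18 19 20
f 18 20 4
f 19 1 21
f 19 21 20
f 20 21 22
f 20 22 4
f 21 1 23
f 21 23 22
f 22 23 24
f 22 24 4
f 23 1 2
f 23 2 24
f 24 2 3
f 24 3 4
f 26 25 29
f 26 29 27
f 27 29 30
f 27 30 28
f 29 25 31
f 29 31 30
f 30 31 32
f 30 32 28
f 31 25 33
f 31 33 32
f 32 33 34
f 32 34 28
f 33 25 35
f 33 35 34
f 34 35 36
f 34 36 28
f 35 25 37
f 35 37 36
f 36 37 38
f 36 38 28
f 37 25 39
f 37 39 38
f 38 39 40
f 38 40 28
f 39 25 41
f 39 41 40
f 40 41 42
f 40 42 28
f 41 25 43
f 41 43 42
f 42 43 44
f 42 44 28
f 43 25 45
f 43 45 44
f 44 45 46
f 44 46 28
f 45 25 47
f 45 47 46
f 46 47 48
f 46 48 28
f 47 25 49
f 47 49 48
f 48 49 50
f 48 50 28
f 49 25 51
f 49 51 50
f 50 51 52
f 50 52 28
f 51 25 53
f 51 53 52
f 52 53 54
f 52 54 28
f 53 25 55
f 53 55 54
f 54 55 56
f 54 56 28
f 55 25 57
f 55 57 56
f 56 57 58
f 56 58 28
f 57 25 26
f 57 26 58
f 58 26 27
f 58 27 28

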